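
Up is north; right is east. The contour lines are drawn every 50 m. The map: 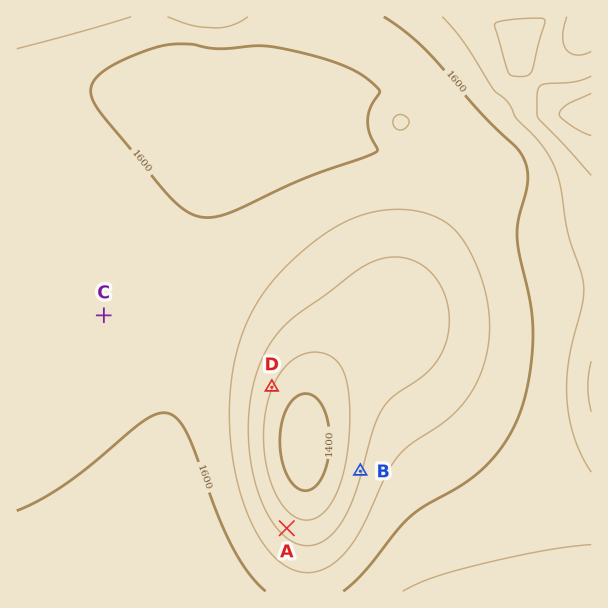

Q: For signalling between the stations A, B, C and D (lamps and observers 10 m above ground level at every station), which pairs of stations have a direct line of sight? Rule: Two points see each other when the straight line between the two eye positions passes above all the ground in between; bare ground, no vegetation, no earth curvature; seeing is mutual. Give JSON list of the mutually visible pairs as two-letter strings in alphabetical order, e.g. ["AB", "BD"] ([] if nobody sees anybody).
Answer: ["AB", "AD", "BD"]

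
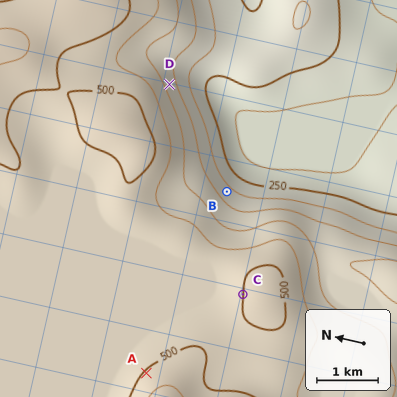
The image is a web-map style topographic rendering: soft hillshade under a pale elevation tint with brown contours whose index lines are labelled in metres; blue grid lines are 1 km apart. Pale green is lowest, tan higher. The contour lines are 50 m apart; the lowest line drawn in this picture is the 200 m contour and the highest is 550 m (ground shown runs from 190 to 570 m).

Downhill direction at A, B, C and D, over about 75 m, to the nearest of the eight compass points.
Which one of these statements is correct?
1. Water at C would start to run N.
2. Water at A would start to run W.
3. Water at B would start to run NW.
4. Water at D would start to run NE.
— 1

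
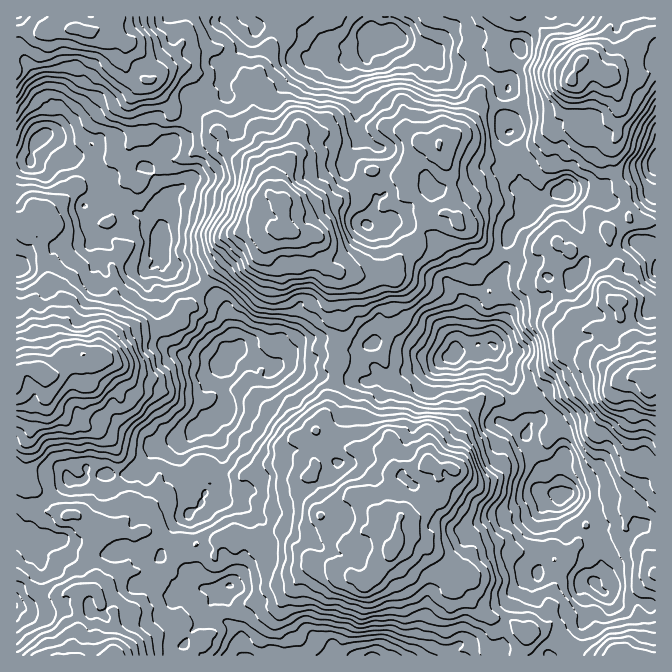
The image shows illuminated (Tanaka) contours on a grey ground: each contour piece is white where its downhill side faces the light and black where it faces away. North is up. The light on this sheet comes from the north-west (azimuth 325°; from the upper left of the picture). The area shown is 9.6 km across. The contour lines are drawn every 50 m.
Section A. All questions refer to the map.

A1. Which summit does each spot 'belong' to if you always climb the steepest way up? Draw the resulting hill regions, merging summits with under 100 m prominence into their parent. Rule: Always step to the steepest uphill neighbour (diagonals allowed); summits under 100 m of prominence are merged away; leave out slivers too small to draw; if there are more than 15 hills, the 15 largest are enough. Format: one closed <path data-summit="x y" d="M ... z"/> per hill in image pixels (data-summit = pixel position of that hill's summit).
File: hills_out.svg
<path data-summit="287 228" d="M274 16l-17 8-1 6-8 12-17 16-5 9 0 6-3 7 3 13-17 10-7 0-5-4-4 9-2 22-11 9-10 0-14 14-8 14 6 8 4 12 8 10 0 5-7 5 2 41 5 19 33 14 25 22 2 15 10 29-1 4 5 0 15 8 12 2 8 5 10-2 27 10 13 0 12-5 27 12-3-13 3-2 10 1-3-9 0-11 3-4 4-2 9 0 43 17 24-2 2-3 0-8 10-13 2-19 8-15 14-15 9-3 7-13 2-7-2-13 5-17 18-15 2-18-8-10-17-39 2-15 3-3 0-8-8-10 0-14 5-11-6-6-8-3-14-15-38 1-7-8-5-2-8 2-7-3-23-19-5 0-22 19-18 6-12-1-8-4-7-10-6-1-12-12z"/><path data-summit="390 554" d="M488 343l-6 0-12 6-10 2-25 13-30 9-11 8-7-2-23 2-27-12-12 5-13 0-27-10-10 2-8-5-12-2-15-8-6 0-7 3-8 8 5 45-8 6-5 15 5 9 14 9 19 22-1 12-5 10-9 4-15 0-9-10-11 23-23 17-3 8-10 13-2 12 4 4 27 12 2 2 0 7 6 6 24 1 4-2-2 1 2 34 11 13 0 17 3 4 308 0 8-18 11-10 15-8 2-26 8-10-2-3-13-2-17-6-23 0-11-4-17-15 2-6 20-21 10-20 9-9 7-2 0-4-3-14-6-5-3 0-11-15-2-10-8-13 3-10-10-10-5-10-5-30-13-17-2-11z"/><path data-summit="649 385" d="M655 166l-5 3-11 2-29 10-13 15-30-7-3 4-12 1-18 9-5 5 0 7-12 9-8 9-3 14 2 13-9 20-9 3-11 10-11 20-2 19-10 13 1 8 13-4 12-6 6 0 6 4 2 11 13 17 5 30 5 10 10 10-3 10 8 13 2 10 3 7 17 13 3 17-7 3-9 9-4 8 0 12 4 5 1 16-5 14 0 11 23 0 17 6 16 4 8-9-2-17 4-8 12-3 12-7 10-13 5 0 10 12 2-1z"/><path data-summit="42 373" d="M147 229l-15 2-12-2-19 9 7 14-4 6 0 19-6 7-4 0-3-6 0-6 3-5-3-15 1-9-38 3-17-8-11 15-5 15-5 2 1 268 12-1 0-10 7-20 11-8 10-11 5-2 6-8 4 3 10 0 6-5 19-2 11 24 10 8 12 2 8-10-2-31 7-19 2-2 9 0 11-7 14-1 6-9 15-1 4-6 2-9 8-6-5-45 17-14-10-30 0-11-7-9-20-17-32-13-6-20 0-11z"/><path data-summit="112 655" d="M189 438l-14 1-11 7-9 0-2 2-7 19 2 31-8 10-12-2-7-6-7-8-7-18-19 2-6 5-10 0-4-3-6 8-5 2-10 11-11 8-7 20 0 10-13 1 1 118 158 0 3-6 6-5 7-13 7-7-21-4-4-4 0-13 16-14-29-14-2-4 0-10 3-5 2-12 10-13 3-8 23-17 7-15-2-4-16-6-2-10-5-10 0-15z"/><path data-summit="80 30" d="M249 16l-232 0-1 142 14 3 4-18 10-7 51 2 4 2 2 7-3 8-5 5 1 8 10 5 6 8 4-3 14 1 12-11 7 0 9-15 14-14 10 0 11-9 2-22 4-9 5 4 7 0 17-10-3-11 3-15 30-37 0-7z"/><path data-summit="580 63" d="M655 16l-113 0-13 11-10 18 2 5-10 15-3 25-5 8 0 14 8 10 0 8-3 3 1 10 11 8 4 6-5 23 10 13 3 11 20-10 12-1 3-4 30 7 13-15 29-10 11-2 6-4z"/><path data-summit="642 655" d="M595 584l-9 10-2 26-15 8-11 10-7 17 104 1 1-49-16-6-20 0-11-8-5 0z"/><path data-summit="655 574" d="M644 526l-5 0-8 11-7 6-20 7-3 7 2 17-9 10 10 9 5 0 11 8 20 0 15 5 1-68z"/>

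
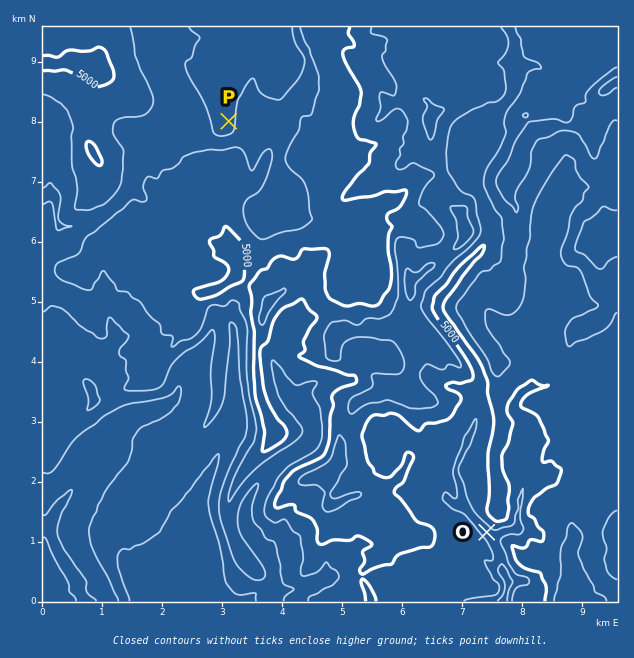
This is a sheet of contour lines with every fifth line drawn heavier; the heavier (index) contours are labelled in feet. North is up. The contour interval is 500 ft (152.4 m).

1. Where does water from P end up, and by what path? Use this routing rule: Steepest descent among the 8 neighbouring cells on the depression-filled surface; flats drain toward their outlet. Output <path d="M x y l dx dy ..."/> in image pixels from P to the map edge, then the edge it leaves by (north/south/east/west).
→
<path d="M229 121l15 0 1 2 0 6-10 12-3 1-5 0-1 2-33 0-6-3-14 0-7 7-12 5-8 7-4 2-5 4-1 9-2 2 0 4-4 6-2 5-22 21-5 1-3 3-9 5-3 0-1 1-3 0-6 3-14 0-6-6 0-21-4-4-9 1"/>
exit: west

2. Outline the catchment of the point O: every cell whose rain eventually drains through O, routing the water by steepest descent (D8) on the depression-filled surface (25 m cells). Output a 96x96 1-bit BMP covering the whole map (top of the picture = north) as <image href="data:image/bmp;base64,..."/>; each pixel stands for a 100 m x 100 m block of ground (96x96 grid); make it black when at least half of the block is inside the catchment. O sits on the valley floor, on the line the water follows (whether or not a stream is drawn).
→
<image width="96" height="96" href="data:image/bmp;base64,Qk2+BAAAAAAAAD4AAAAoAAAAYAAAAGAAAAABAAEAAAAAAIAEAAATCwAAEwsAAAIAAAAAAAAA////AAAAAAAAAAAAAAAAAAAAAAAAAAAAAAAAAAAAAAAAAAAAAAAAAAAAAAAAAAAAAAAAAAAAAAAAAAAAAAAAAAAAAAAAAAAAAAAAAAAAAAAAAAAAAAAAAAAAAAAAAAAAAAAAAAAAAAAAAAAAAAAAAAAAAAAAAAAAAAAAAAAAAAAAAAAAAAAAAACAAAAAAAAAAAAAB+HAAAAAAAAAAAAAD//gAAAAAAAAAAAAD//wAAAAAAAAAAAAP//wAAAAAAAAAAAA///wAAAAAAAAAACD///wAAAAAAAAAAHn///wAAAAAAAAAAD////wAAAAAAAAAAD////wAAAAAAAAAAD////wAAAAAAAAAAD////wAAAAAAAAAAD////wAAAAAAAAAAB////gAAAAAAAAAAB////gAAAAAAAAAAB////gAAAAAAAAAAA////wAAAAAAAAAAA////wAAAAAAAAAAB////wAAAAAAAAAAA////wAAAAAAAAAAA////wAAAAAAAAAAAf///wAAAAAAAAAAAP///wAAAAAAAAAAAH///wAAAAAAAAAAAA///wAAAAAAAAAAAAB//wAAAAAAAAAAAAB//wAAAAAAAAAAAAA//wAAAAAAAAAAAAA//wAAAAAAAAAAAAA//wAAAAAAAAAAAAA//wAAAAAAAAAAAAA//gAAAAAAAAAAAAA//AAAAAAAAAAAAAA//AAAAAAAAAAAAAB/+AAAAAAAAAAAAAD/8AAAAAAAAAAAAAD/8AAAAAAAAAAAAAB/8AAAAAAAAAAAAAB/4AAAAAAAAAAAAAB/4AAAAAAAAAAAAAB/8AAAAAAAAAAAAAB/+EAAAAAAAAAAAAB//+AAAAAAAAAAAAB//+AAAAAAAAAAAAAf/+AAAAAAAAAAAAAP/+AAAAAAAAAAAAAH/+AAAAAAAAAAAAAB/+AAAAAAAAAAAAAA/+AAAAAAAAAAAAAAf+AAAAAAAAAAAAAAP+AAAAAAAAAAAAAAH+AAAAAAAAAAAAAAP+AAAAAAAAAAAAAAP+AAAAAAAAAAAAAAP+AAAAAAAAAAAAAAf+AAAAAAAAAAAAAB/+AAAAAAAAAAAAAB/8AAAAAAAAAAAAAD/8AAAAAAAAAAAAAD/4AAAAAAAAAAAAAD/4AAAAAAAAAAAAAD/8AAAAAAAAAAAAAD/+AAAAAAAAAAAAAH/+AAAAAAAAAAAAAH//AAAAAAAAAAAAAH//AAAAAAAAAAAAAH//AAAAAAAAAAAAAH//gAAAAAAAAAAAAH//wAAAAAAAAAAAAH///8AAAAAAAAAAAH///+AAAAAAAAAAAH////AAAAAAAAAAAH////gAAAAAAAAAAP////gAAAAAAAAAAf////gAAAAAAAAAA/////wAAAAAAAAAA/////4AAAAAAAAAA/////8AAAAAAAAAA/////8AAAAAAAAAA/////8AAAAAAAAAAf////8AAAAAAAAAAf////8AAAAAAAAAAf////8AAAAAAAAAAf////8AAAAAAAAAAf////8AAAAAAAAAAf////8="/>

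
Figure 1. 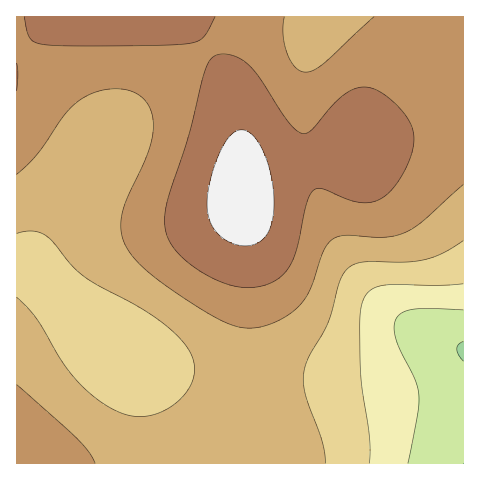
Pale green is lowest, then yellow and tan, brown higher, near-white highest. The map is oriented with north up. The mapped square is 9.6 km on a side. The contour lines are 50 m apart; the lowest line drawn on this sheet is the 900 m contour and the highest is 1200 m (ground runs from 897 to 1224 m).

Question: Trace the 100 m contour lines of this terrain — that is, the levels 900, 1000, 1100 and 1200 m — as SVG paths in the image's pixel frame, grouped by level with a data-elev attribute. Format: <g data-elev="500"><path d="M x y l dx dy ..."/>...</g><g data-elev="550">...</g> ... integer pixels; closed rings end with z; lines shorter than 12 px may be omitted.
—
<g data-elev="900"><path d="M463 361l-4-6-2-6 2-5 4-3"/></g><g data-elev="1000"><path d="M369 463l0-26-7-49-2-25 0-47 4-18 7-8 13-5 55 0 24-1"/></g><g data-elev="1100"><path d="M95 463l-6-11-12-13-60-54"/><path d="M17 174l21-21 29-41 15-13 14-7 16-3 14 1 13 5 7 7 5 8 2 10 0 11-6 24-19 41-5 15-2 18 4 15 6 11 11 11 36 28 44 27 14 5 13 2 13-1 14-5 12-7 11-9 12-18 13-38 9-11 11-4 39 2 21-4 18-11 41-38"/><path d="M374 17l-51 47-9 6-8 2-6-1-5-4-8-13-4-19 1-18"/></g><g data-elev="1200"><path d="M239 245l14 0 7-3 5-5 6-13 3-18-2-27-7-25-12-18-5-5-6-1-5 1-6 4-10 15-10 28-4 24 2 15 6 13 10 10z"/></g>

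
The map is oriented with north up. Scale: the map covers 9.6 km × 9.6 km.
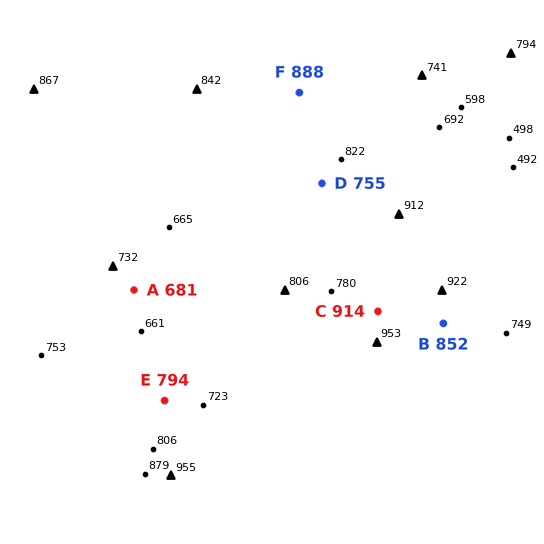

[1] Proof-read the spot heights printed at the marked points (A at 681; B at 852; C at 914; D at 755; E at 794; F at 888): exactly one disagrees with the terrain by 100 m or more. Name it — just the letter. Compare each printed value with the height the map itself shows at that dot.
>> F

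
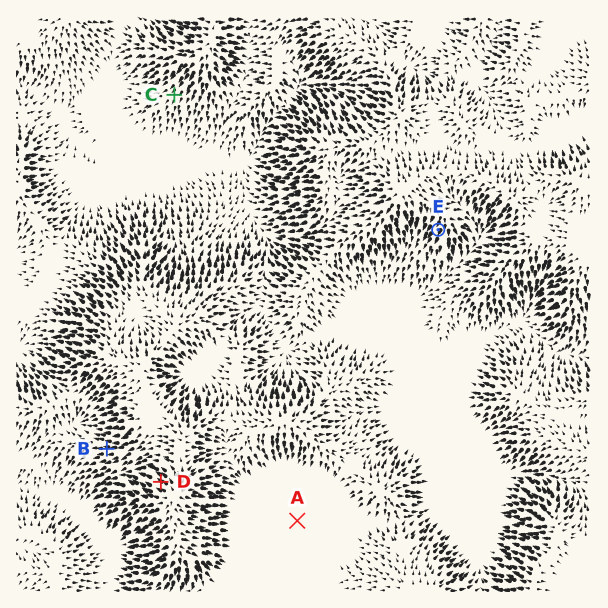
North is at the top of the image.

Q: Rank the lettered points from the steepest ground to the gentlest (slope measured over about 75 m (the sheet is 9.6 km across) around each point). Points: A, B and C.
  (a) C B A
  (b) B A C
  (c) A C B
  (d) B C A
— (d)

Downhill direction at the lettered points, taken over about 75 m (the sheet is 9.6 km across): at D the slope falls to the NW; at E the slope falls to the SW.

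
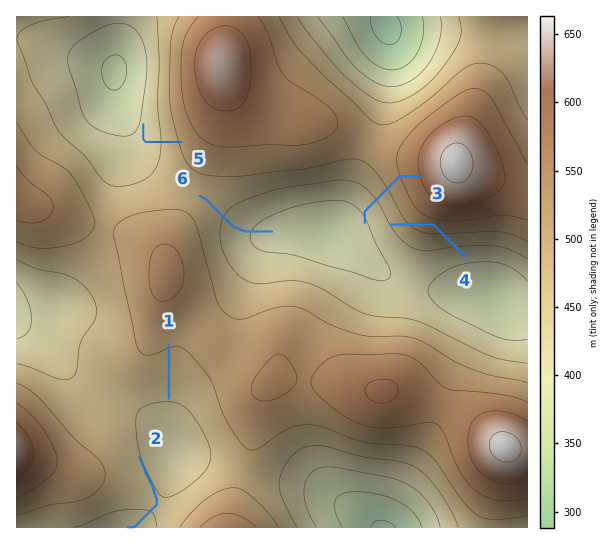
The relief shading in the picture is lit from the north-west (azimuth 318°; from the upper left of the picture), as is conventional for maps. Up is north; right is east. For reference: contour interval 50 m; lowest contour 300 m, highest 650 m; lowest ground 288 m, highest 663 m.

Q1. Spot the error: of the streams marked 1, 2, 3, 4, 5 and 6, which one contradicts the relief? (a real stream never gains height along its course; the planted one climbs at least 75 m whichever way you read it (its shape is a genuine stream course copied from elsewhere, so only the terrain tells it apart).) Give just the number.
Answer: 4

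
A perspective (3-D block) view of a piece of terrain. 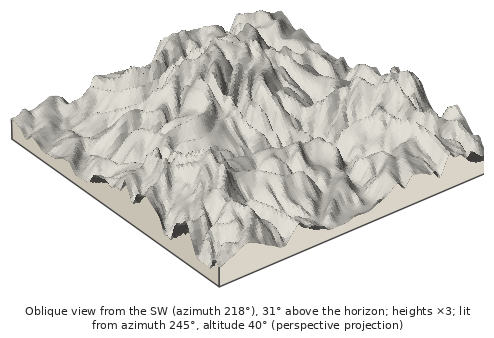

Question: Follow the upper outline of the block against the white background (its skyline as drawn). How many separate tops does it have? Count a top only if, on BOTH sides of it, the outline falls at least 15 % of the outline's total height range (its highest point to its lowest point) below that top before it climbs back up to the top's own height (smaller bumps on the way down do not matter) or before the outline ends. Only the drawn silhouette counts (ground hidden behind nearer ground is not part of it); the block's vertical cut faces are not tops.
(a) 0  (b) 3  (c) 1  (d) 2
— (c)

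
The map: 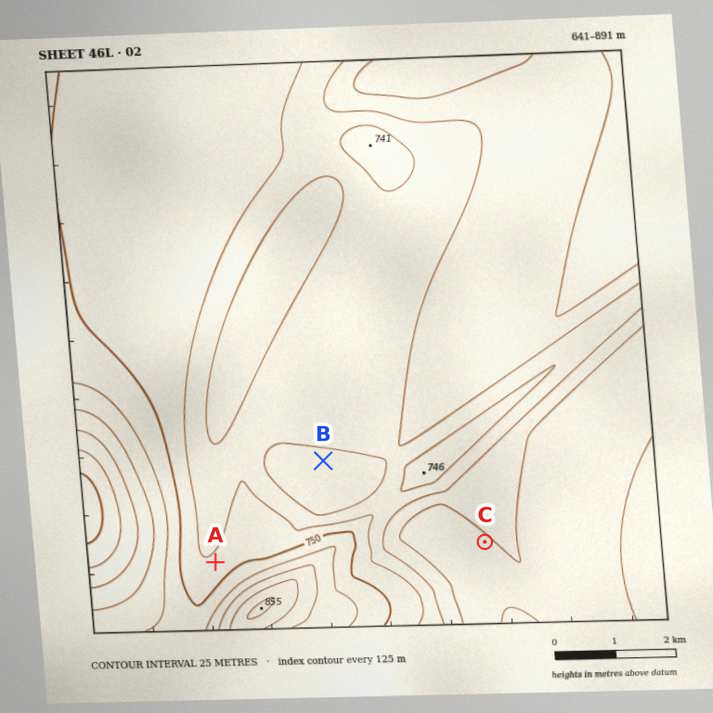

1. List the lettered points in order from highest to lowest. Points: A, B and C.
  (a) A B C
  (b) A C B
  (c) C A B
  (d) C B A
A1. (a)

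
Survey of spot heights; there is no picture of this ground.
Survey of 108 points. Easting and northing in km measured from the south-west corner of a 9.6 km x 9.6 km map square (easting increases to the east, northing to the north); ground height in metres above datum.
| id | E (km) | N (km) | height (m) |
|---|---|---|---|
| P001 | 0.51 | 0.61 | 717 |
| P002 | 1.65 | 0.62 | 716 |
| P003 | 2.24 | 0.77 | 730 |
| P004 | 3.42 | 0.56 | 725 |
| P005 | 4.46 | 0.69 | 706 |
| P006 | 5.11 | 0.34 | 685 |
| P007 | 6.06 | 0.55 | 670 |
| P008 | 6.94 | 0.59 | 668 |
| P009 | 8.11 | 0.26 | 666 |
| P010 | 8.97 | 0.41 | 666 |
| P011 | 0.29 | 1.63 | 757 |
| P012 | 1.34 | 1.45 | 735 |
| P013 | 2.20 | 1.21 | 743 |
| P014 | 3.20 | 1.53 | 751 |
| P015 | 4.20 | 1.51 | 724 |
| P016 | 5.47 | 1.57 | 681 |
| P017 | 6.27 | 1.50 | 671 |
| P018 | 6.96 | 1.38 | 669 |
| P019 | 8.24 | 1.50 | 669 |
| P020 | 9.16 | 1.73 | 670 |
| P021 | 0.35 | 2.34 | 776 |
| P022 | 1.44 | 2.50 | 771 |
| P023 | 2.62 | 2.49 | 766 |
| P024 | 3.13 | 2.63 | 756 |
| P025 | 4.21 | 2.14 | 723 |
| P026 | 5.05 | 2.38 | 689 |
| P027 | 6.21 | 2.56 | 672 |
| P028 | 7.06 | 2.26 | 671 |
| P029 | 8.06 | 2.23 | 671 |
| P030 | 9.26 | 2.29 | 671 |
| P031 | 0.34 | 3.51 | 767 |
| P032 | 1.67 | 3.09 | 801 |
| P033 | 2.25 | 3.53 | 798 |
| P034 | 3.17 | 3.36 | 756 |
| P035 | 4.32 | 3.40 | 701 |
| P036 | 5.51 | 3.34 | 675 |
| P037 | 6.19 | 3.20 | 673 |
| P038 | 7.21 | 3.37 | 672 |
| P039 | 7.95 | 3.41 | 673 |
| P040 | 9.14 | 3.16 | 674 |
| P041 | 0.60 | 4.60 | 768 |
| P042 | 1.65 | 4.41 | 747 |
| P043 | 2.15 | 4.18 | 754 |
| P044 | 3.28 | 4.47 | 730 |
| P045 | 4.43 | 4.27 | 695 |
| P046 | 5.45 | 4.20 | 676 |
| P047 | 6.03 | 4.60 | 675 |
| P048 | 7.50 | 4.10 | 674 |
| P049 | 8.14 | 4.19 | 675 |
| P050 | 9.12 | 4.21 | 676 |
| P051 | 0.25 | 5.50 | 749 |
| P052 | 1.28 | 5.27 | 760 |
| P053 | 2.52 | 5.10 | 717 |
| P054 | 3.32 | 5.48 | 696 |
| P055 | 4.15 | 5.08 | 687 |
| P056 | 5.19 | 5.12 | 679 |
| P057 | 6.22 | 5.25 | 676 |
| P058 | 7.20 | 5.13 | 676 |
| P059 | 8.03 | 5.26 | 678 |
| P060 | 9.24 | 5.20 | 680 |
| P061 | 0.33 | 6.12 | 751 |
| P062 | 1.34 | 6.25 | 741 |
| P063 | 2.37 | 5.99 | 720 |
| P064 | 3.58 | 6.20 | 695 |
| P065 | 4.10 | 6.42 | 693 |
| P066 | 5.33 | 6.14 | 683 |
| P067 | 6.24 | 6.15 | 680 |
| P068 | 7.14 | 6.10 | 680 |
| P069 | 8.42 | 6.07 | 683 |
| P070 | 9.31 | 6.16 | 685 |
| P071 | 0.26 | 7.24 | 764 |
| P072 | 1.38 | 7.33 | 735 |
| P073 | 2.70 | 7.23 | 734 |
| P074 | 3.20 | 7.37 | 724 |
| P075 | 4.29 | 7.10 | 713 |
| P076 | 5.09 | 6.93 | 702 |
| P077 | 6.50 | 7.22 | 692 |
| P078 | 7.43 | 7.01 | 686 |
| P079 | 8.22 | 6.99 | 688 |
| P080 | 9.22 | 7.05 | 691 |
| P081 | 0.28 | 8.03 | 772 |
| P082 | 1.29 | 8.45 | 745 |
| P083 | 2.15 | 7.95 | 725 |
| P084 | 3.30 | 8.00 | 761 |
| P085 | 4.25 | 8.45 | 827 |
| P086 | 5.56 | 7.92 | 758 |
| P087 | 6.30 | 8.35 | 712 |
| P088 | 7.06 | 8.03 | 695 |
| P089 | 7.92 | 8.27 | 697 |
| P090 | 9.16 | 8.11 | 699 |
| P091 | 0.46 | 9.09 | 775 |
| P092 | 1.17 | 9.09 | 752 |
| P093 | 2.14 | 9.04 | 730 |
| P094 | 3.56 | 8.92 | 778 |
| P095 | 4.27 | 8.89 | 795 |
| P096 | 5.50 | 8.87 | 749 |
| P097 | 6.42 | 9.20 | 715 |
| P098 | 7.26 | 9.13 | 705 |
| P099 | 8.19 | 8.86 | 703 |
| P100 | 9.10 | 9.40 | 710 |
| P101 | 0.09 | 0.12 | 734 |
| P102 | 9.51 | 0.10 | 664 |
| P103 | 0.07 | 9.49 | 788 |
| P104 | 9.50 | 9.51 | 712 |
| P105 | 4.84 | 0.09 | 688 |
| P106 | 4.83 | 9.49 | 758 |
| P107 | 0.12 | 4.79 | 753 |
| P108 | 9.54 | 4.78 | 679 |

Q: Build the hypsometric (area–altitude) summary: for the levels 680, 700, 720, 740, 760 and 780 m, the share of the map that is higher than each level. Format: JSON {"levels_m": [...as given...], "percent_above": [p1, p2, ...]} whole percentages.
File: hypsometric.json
{"levels_m": [680, 700, 720, 740, 760, 780], "percent_above": [72, 54, 41, 27, 14, 5]}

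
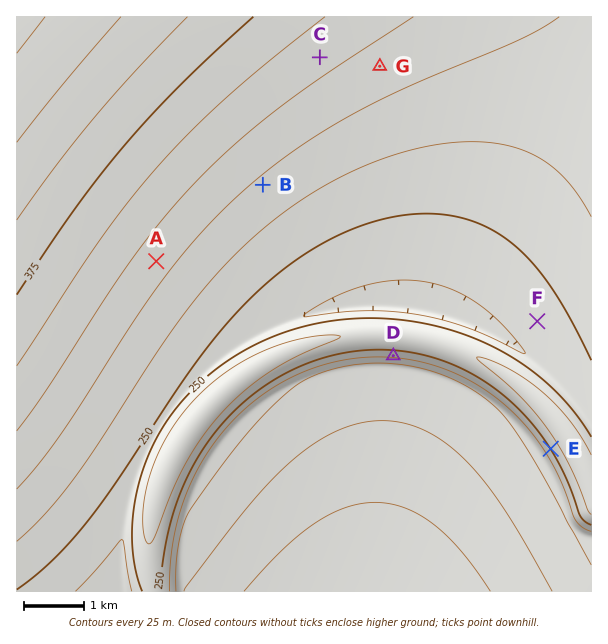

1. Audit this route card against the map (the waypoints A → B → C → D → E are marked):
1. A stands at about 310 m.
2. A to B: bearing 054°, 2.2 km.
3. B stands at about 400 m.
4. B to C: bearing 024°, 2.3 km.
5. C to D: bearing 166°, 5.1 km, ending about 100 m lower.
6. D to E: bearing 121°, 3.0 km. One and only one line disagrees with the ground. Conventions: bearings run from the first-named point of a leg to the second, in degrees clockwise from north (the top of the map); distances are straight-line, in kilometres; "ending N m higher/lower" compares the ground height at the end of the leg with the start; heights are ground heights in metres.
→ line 3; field height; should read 300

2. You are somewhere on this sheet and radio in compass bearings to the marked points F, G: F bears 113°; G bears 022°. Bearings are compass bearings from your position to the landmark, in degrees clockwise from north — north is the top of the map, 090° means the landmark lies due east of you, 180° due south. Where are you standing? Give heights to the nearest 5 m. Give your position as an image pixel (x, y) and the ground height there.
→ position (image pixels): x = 315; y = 227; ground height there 260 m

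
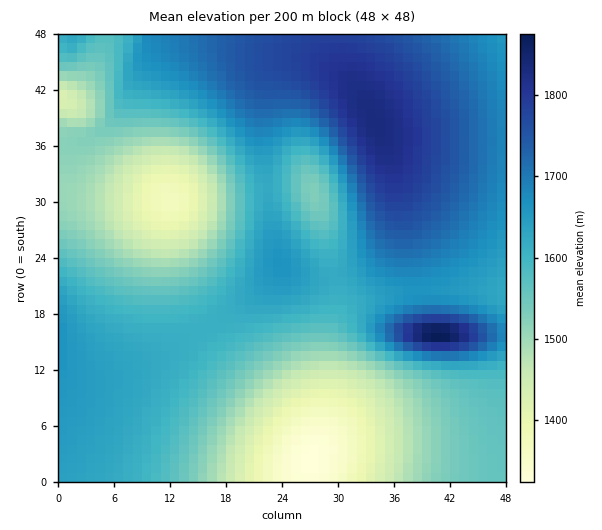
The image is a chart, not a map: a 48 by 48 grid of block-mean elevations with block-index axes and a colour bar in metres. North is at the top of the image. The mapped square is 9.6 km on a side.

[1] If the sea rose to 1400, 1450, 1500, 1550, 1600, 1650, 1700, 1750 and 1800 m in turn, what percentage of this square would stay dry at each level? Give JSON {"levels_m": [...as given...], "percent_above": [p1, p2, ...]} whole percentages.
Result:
{"levels_m": [1400, 1450, 1500, 1550, 1600, 1650, 1700, 1750, 1800], "percent_above": [94, 89, 81, 70, 56, 34, 22, 13, 5]}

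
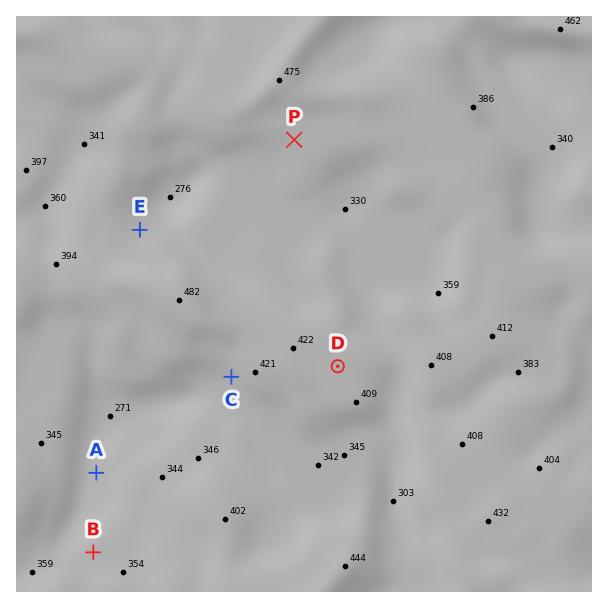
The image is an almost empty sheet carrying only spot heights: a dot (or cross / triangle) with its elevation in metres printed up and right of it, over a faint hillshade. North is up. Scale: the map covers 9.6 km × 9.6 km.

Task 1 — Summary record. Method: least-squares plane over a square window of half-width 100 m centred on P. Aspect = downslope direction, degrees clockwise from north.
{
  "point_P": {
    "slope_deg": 4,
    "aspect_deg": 210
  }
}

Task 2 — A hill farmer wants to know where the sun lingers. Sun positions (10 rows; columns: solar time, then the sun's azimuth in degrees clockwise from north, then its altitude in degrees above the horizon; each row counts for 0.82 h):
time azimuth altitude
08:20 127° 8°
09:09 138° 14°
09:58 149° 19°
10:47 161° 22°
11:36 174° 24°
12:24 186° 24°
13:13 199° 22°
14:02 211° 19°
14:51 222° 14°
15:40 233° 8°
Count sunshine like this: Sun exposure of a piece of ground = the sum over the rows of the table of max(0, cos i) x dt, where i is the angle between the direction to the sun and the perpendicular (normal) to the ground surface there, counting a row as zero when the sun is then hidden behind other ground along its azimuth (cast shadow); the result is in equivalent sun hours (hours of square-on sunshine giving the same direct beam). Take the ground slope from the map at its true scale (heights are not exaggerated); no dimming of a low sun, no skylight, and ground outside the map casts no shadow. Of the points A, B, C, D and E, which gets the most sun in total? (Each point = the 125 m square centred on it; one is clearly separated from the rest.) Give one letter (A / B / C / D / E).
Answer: C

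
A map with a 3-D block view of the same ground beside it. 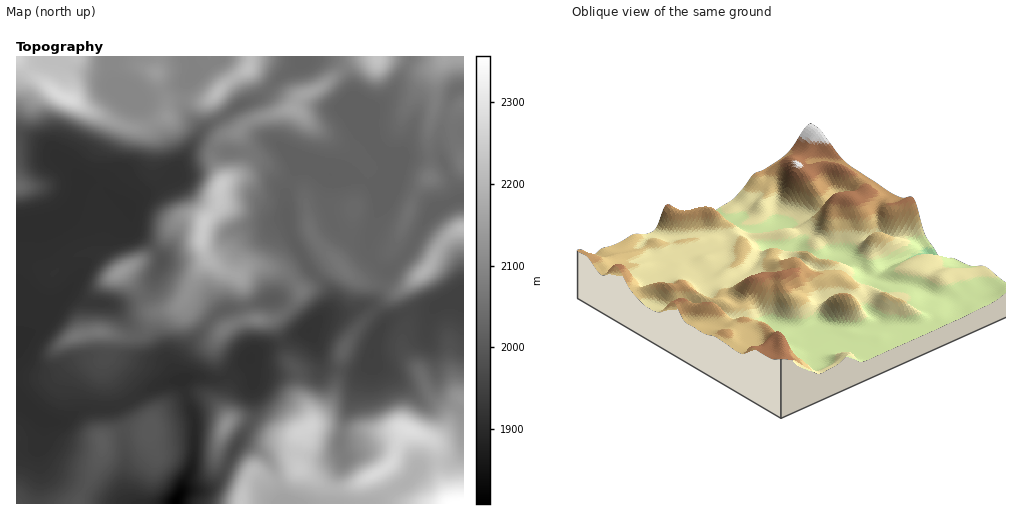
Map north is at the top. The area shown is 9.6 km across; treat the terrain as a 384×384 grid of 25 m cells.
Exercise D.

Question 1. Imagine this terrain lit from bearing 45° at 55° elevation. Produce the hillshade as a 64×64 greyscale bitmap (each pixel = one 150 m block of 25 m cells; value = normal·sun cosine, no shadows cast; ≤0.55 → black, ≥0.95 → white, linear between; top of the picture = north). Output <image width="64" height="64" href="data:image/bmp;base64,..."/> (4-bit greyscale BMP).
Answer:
<image width="64" height="64" href="data:image/bmp;base64,Qk12CAAAAAAAAHYAAAAoAAAAQAAAAEAAAAABAAQAAAAAAAAIAAATCwAAEwsAABAAAAAAAAAAAAAAABEREQAiIiIAMzMzAERERABVVVUAZmZmAHd3dwCIiIgAmZmZAKqqqgC7u7sAzMzMAN3d3QDu7u4A////ALu7qqqru7qqmZmZmHiYQRa8y6qpmIiZiIiJmaqqqqu7zLu6qqq7qqmYiJmZiIdRBay6qpiIiJmYd4iaqqqpm8zMy7qqqqqqqYh4mZl3ZmMDm7qph3eJu6h3d4mqqqmszMy7qqmZqqqph4iamYZVZhJ6qrlmeKzdyYiIiZqqmbzMu7uqmZmaqqmIiZqZl0V4Qlq8yGeaze7JiaqpmqqZvM27uqqZmZqqqYiZqqqnRHmDSt62aKze7sqZmaqrupm7zbuqqpmZmaq6mZmru7g0eqdq3HV5u83tupmYirupiKvNqqqqqZiZq7qZmqvMyUN6uYmXRXmqvN25iHZoqpd3m92qqqqpiImrupmau8zJQmiah1RWeJm8zKh3ZVeZh3m83aqqqqmYiry6maq7zMpCSImWRWd4mrzMqHZlV4iJrN7dq7qqqpmrzLqaqrzMylI3mZhleImqvMy5iId4mr3v7t27qqqqqrzMy6qrvM3KYze7uod4mqvN7turuZm9///t3bqqqqqqvMy7qrvM3clkWN7sqYiZq9//7cy6mc///bzMqqqZmqqru7uqu8zcuGV77/25iImb7//tzMuqzv/aq7qqqZmaqpmaqqu7zdynaK3v7bmIiJ3//+3My7vO7KmpmaqZmaqZmZmqq7vMzKiazd3cuYd5zv/u7cu7u8y5iqmaqpmZqpmZmaqqu7u7qrzMzLupiIvf/s3cy7u7uoebqayqmZqpmYmaqqqqq7qqu6u7uqmYm97cu8y7u6qod7ypvKqqmpmZmZqqqqqqqpmZmqu6qZiKvMuqu7uqqpd5zKrNqqmZmZmZqqqqqqqpmHeJu7qph4rMy5mqu6qph4vcqs2qmIiJmZqqqqqqqpmHZnm7qqmIm83Kh5q7qpmJrNyrzKqYd3d4mZmZmZmZmHZWeaqqqYm8zMqHmruqmZq8y6vMqqh3ZlZmd3d3eIh3dmeJmZmYibzMuoebu6qZqry6qruqqYd3d3ZniZiIdmZnd4iId2Zoq7upmJu7uqmqu6qau6qqmHirqqzMuZh1RWeIiZdTI1eauqqZmruqqqq7qqq7qqqpiKzN7tyoiHZVZ5mauWRGeJmqqpmaq6qqqruqq7uqqqqZvN3tyod4dmeJmqu7mau7qZmqmZqquqmqq6qru6qqqqq8zdyod4mYiaqqq7qr3cupiJmZmaqqiImqqqqqqqqqqru7qXZoqqmZqrqZiIrMupmIiZiIiZh2Z4mqqqqqqqqqqpdkNGm7qYmquodUaKqph4mZiHZnd2ZlVomqqqqqqqqpdBAUerupiJqpdkRomYh3q7qXVWd4iHYzRomqqqqqqqljETaby6mImZdlVpqod4m924ZWiaqphkM0aJqqqqqqqXQ1iZq7qYd4dmeJu6mJq925dnm7u7qGV2Zomaqqqqqqllaru7y5hmZmirzMuru83Jd4m8y7qpdoqpmZqqqqqqqph4vd3Ll1RGi8zMzM3d3KiIm8y7qqqYeLupiqqqqqqqqqqr3tp2Qia93Mze3d3LmIm8y7qqqql2m6mKqqqqqqqrvMvMuGUxJ83czd3dzLmIm8y7qqqqqoaLqGqqqqqqqqq7u7l1VTE5zdzN3cy7qHm8y7qqqqqql3mXaqqqqqqqqqqqp0RWU0nMzMzMu7uYisu6qqqqmqqpd4hqqqqqqqqqqqqXRGdkSbuqq8y7upiby6qqqqqZqqqXeJqqqqqqqqqqqpdVeHVZuoeau7u6mKu7qqqqqqmquqmJqZqqqqqqqqqqqHZ5mIm6mJvLurqZq7qqqquqqaq7qqu3iZqqqqqqqqqpmZmqmJmrzdu7upmruqqqu6qpq7uqq8Zoiaqqqqqqqqqqu6l1aL3ty7u6mau6qqu7qqqqqpmquImau6qqqqqqqqq7uVJIvNy7u7qau7qqq7uqqqqZmaqrzMzLqqqqqqqqqqupUSe8y7vLqqq7uqqqqqqqmYiaqp3u7cuqqqqqqqqqqqlhFr7czMuqqruqqqqqqqqZiau5je7cu6qqqqqqmaqqqFI4zu7turuqqqqqqqqqqqmazLh93cu6qqmZmZmYmZmXMmrd7ty7u6qqqqqqqqqqqqq7mIzMu6qqmZmIdmZmeIdEi8zMy8zLqqqqqqqqqqqpmrqYnMy6qpmZh2UzIjRWd1WKqqq7zLqpmZmqqqqqqqmZqpmsy6qZmIdUIQASRWZndomYibzLqZh3iaqqqqqqqYmqmqu6mYiGQgAAE1Z4d3iIeJiau6mIdlaKu7qqqpmpiaqaqYd3dkEAABR4mqmImpiJmqqpd2VEWLzLuqqqmamJqqqmVWZAAAAEirzLqZq7l3mqq6h2VDWM3cuqqqqZqZmqqqRFUgAAA4vdzLuprMpkR6urqph2aM7tu6qqqpmZmJqqlFUwAAF87ty7qqq8uFREeru7qpmr3cu6qqqqmZmYmqqUVSABat/+y6qqmru5dmZomaqpmau6maqqqpmZmZibuqVTEWrN/+y6qqqZu7qYeZd3iamZmrqImqqYiZmZmJq7tlNIzd3+26qqmYm7u6mJuWVXmqq7zLqamGVXmZiIiqqnZ5zcze3LqqmYibu6qpmrhVebu8zLvLqWMTaJiHeJmIiavMu83LuqmYibu7qqqqqXiau7u7ury4QQNomId4iHaau7uru8y6qZmrzLuqqrqXi8u7u7qqqqcyN5mqmIiIh6u7qqqrzLqqqrvMu6qqu5eLzLu7qqqphjNYq7uph4mI"/>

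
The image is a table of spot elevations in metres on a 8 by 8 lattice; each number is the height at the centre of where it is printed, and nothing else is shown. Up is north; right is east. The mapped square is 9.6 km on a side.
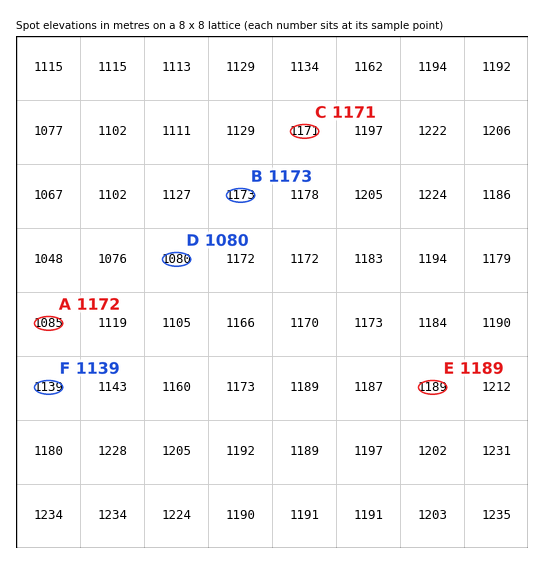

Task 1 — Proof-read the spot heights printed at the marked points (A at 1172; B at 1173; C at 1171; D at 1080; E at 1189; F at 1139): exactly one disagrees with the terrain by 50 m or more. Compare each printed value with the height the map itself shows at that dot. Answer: A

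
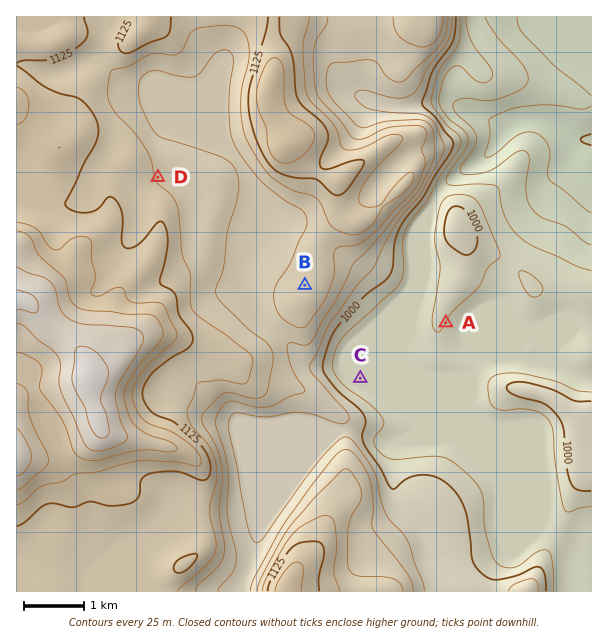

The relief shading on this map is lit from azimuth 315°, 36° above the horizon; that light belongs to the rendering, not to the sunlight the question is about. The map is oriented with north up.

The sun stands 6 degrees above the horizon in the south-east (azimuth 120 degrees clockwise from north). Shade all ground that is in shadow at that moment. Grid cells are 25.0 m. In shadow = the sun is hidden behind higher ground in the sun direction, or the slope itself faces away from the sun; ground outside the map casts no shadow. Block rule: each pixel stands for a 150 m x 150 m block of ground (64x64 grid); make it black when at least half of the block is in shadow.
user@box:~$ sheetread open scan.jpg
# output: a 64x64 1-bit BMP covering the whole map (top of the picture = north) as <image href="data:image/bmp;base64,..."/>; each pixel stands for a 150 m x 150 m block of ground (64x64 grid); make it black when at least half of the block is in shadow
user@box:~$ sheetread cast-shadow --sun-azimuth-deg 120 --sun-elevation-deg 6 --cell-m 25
<image width="64" height="64" href="data:image/bmp;base64,Qk0+AgAAAAAAAD4AAAAoAAAAQAAAAEAAAAABAAEAAAAAAAACAAATCwAAEwsAAAIAAAAAAAAA////AAAAAAAAAAB4AAADAAAAAHwAAAeAAAAA/AAAA4AAAAD+AAABwAAAAP4AAAAAAAAA/gAAAAAAAAD+AAAAAAAAAH8AAAAAAAAAPwAAAAAAAAAfgAAAAAAAAA+AAAAAAAAAA8AAAAAAAAADwAAAAAAAAAHgAAAIAAAAAPAAAAgAAAAAcAAAGAAAAAAwAAAYAAAAAAAAABgAAAAAAAAAAAAAAAAAAAAAAAAAAAAAAAAAAAAAAAAAAAAAAAAAAAAAAAAAAAAAAAAMAAAAAAAAAAAAAAAAAAAAAAAAAAAAAAAAAAAAAAAAAAAAAAAAAAAAAAAAAAAAAAAAAAAAAAAAAAAAAAAAAAAAAAAAAAAAAAAAAAAAAAAAAAAAAAAAAAAAAAAAAAAAAAAAAAAAAAAAAAAAAAAAAAAAAAAAAAACAAAAAAAAAAIAAAAAAAAAAwAAAAAAAAAHAAAAAAAAAAMAAAAAAAAAAwAAAAAAAAAAAAAAAAAAAAAAAAAAAAAAAAgAAAAAAAAADAAAAAAQAAAOAAAAADAHAAYAAAAAYAeAAAAAAADAA+AAAAAAAMAD+AAAAAAB4ABgAAAAAAHgAAAAAAAAAeAAAAAAAAAB4AAAAAAAAAPwAAAAAAAAA/AAAAAAAAAB8AAAAAAAAAHgAAAAAAAAAAAAAAAAAAAAAAAAAAAAAAAAAAAAAA=="/>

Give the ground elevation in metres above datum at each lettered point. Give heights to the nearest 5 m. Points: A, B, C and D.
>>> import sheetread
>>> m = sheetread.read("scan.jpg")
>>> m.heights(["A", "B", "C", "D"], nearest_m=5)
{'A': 975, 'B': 1090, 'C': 965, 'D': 1095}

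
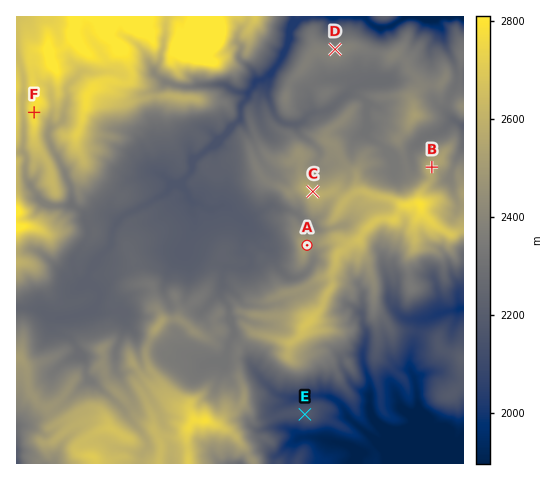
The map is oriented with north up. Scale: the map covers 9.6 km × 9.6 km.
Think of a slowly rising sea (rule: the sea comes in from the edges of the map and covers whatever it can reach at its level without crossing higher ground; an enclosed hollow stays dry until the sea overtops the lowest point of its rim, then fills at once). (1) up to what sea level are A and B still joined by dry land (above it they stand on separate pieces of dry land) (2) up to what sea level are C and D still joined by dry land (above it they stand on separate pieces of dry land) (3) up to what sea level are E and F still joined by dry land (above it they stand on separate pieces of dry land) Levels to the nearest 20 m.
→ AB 2460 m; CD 2340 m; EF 2160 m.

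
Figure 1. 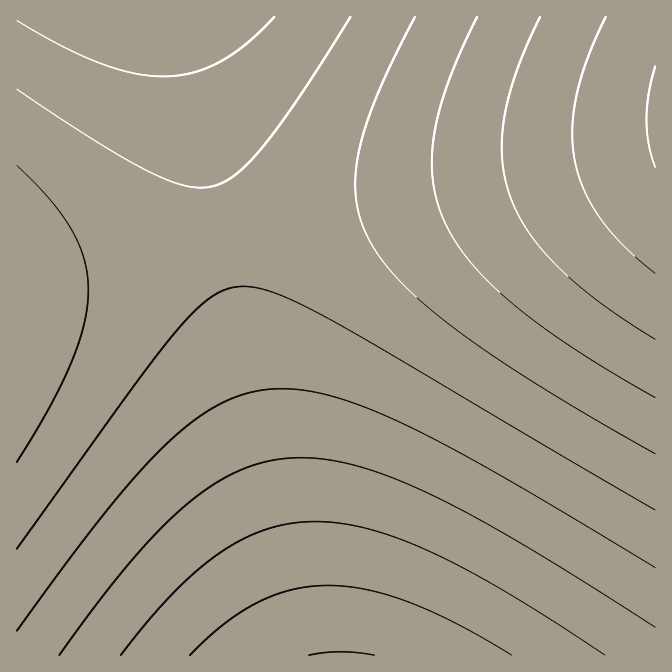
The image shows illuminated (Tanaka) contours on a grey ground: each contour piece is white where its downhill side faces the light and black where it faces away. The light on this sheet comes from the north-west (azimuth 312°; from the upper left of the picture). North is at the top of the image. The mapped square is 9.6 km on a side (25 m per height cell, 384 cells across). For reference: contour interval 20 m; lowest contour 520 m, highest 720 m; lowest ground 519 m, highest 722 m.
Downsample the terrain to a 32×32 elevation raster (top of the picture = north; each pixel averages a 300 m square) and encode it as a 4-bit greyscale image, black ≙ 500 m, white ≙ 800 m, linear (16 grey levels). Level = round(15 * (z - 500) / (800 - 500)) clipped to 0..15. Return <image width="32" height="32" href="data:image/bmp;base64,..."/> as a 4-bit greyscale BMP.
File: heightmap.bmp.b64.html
<image width="32" height="32" href="data:image/bmp;base64,Qk12AgAAAAAAAHYAAAAoAAAAIAAAACAAAAABAAQAAAAAAAACAAATCwAAEwsAABAAAAAAAAAAAAAAABEREQAiIiIAMzMzAERERABVVVUAZmZmAHd3dwCIiIgAmZmZAKqqqgC7u7sAzMzMAN3d3QDu7u4A////AFREMzIiIhERERESIiIzMzRVREMzIiIiERESIiIjMzNEVUREMzIiIiIiIiIjMzNERFVURDMzIiIiIiIjMzNEREVlVURDMzMiIiIjMzM0REVVZlVURDMzMzMzMzM0RERVVWZVVUREMzMzMzM0RERVVVZmZVVEREMzMzM0RERVVVZmdmZVVERERERERERFVVVmZnZmZVVURERERERFVVVmZmd3ZmVVVURERERFVVVmZmd3d3ZmVVVVVEVVVVVmZmd3d3d2ZmVVVVVVVVVWZmd3d4iHd2ZmVVVVVVVWZmZ3d3iIh3d2ZmZVVVVmZmZ3d3iIiId3dmZmZmZmZmZnd3iIiJmHd3ZmZmZmZmZnd3eIiImZiHd3ZmZmZmZmd3d4iImZmYh3d2ZmZmZmZ3d3iIiZmaqHd3dmZmZmZnd3eIiJmZqqh3d3ZmZmZmd3d4iImZmqqnd3dmZmZmZnd3eIiZmaqqp3d3ZmZmZmd3d4iImZmqqrd3dmZmZmZmd3eIiJmaqqu3d2ZmZmZmZnd3iIiZmqqrt2ZmZmZmZmZ3d4iImZqqq7ZmZmZmZmZmZ3eIiJmaqqu2ZmZVVVVmZmd3eIiZmqqrtmZVVVVVVmZnd3iImZqqq7ZVVVVVVVVmZnd4iImZqqu1VVVVVVVVVmZnd4iJmaqqtVVURERVVVVmZ3eIiZmaqr"/>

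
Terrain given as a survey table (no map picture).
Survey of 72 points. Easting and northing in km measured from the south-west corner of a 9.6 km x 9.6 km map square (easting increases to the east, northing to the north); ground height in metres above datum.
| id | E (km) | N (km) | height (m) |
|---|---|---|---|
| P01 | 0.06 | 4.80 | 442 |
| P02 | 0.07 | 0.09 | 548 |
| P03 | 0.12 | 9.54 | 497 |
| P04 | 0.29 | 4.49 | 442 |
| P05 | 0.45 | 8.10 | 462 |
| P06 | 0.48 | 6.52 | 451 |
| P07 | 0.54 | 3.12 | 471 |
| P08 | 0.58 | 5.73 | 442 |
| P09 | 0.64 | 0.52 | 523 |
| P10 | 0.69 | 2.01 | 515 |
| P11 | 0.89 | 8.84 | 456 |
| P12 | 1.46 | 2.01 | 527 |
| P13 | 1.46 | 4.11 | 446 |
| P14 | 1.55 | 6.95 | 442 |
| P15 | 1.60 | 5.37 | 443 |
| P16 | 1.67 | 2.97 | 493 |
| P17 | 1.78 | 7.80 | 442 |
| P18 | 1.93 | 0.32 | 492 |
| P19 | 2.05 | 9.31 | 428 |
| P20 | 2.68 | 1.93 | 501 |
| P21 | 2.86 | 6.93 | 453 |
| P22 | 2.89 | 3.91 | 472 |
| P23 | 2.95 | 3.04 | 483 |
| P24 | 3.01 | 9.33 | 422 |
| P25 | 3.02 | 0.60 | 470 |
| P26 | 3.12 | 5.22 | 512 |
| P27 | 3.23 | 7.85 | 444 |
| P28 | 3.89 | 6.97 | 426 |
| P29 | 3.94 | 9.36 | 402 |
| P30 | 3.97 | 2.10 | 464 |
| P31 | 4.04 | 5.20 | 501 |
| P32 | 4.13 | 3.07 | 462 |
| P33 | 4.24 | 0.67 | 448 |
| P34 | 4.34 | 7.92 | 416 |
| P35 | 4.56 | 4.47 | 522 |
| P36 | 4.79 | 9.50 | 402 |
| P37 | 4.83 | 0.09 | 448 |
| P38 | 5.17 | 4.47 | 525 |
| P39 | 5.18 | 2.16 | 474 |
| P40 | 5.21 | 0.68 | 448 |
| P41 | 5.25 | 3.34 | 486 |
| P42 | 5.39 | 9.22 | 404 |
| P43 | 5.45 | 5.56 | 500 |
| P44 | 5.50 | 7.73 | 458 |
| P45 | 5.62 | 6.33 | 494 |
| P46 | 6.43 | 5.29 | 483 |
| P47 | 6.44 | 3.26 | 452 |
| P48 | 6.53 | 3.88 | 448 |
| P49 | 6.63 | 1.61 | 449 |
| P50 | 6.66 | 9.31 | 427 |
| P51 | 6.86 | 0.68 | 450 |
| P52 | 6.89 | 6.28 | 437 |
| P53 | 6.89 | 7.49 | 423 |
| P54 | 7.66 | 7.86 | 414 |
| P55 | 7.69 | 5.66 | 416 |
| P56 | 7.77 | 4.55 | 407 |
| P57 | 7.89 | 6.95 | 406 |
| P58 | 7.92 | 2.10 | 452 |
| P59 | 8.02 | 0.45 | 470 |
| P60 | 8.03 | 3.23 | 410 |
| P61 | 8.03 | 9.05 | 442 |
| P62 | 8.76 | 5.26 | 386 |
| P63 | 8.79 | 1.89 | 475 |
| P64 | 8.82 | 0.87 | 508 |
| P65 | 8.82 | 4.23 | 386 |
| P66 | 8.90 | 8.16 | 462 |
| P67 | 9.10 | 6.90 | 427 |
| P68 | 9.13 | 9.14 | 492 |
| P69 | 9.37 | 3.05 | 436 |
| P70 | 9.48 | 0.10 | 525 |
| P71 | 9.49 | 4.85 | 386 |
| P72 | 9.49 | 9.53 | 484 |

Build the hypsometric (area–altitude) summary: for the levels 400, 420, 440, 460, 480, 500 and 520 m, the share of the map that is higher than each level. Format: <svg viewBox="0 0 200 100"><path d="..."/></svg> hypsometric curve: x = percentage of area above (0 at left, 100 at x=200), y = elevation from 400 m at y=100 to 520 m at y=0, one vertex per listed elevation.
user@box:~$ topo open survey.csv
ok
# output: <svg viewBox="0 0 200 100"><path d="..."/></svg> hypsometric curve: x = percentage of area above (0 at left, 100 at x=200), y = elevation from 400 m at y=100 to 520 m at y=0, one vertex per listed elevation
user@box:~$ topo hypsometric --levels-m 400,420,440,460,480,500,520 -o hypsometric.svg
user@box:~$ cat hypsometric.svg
<svg viewBox="0 0 200 100"><path d="M193 100l-23-17-23-16-63-17-35-17-24-16-16-17"/></svg>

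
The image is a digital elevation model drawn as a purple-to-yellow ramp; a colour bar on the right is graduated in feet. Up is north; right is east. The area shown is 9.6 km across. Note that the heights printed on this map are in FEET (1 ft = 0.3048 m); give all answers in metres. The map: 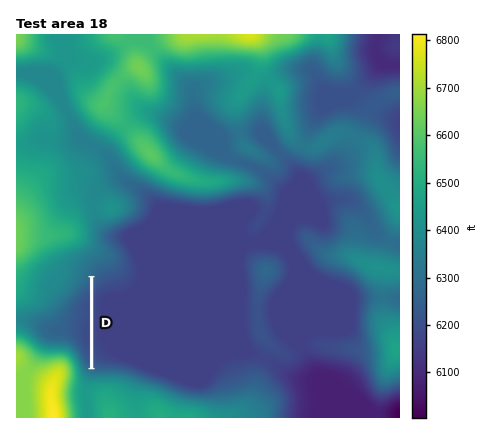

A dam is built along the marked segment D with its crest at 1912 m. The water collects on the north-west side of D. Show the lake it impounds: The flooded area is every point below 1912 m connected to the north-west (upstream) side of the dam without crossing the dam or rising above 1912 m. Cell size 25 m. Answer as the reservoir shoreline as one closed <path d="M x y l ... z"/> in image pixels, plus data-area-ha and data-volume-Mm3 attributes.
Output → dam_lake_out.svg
<path d="M90 280l-22 26-8 14-13 8 0 4 3 3 14 2 8 5 6 6 10 19 2-1 0-86z" data-area-ha="104" data-volume-Mm3="12.43"/>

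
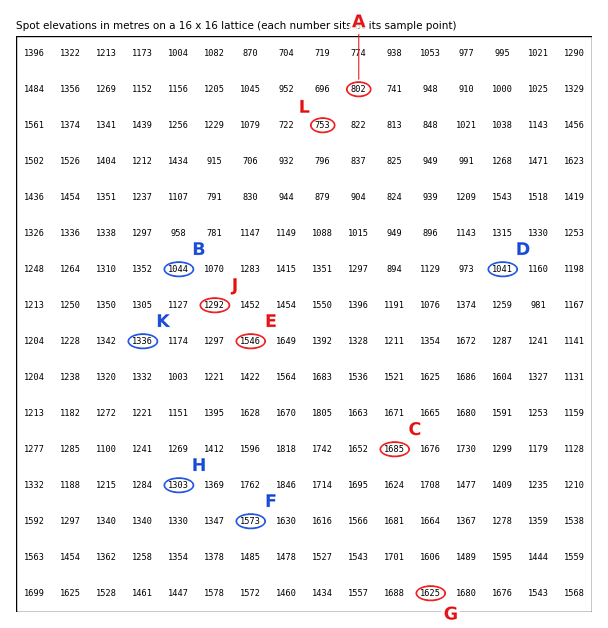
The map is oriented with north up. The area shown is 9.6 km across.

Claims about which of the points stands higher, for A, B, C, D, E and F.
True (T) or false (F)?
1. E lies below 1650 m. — T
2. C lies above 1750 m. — F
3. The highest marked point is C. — T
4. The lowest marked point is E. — F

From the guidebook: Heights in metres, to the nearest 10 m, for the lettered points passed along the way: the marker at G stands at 1630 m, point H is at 1300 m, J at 1290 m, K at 1340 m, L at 750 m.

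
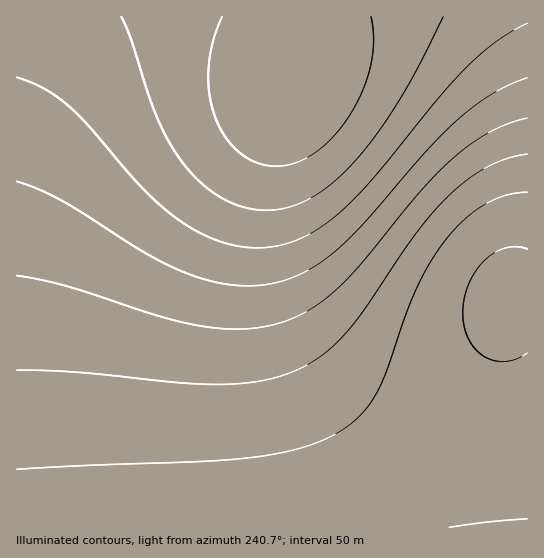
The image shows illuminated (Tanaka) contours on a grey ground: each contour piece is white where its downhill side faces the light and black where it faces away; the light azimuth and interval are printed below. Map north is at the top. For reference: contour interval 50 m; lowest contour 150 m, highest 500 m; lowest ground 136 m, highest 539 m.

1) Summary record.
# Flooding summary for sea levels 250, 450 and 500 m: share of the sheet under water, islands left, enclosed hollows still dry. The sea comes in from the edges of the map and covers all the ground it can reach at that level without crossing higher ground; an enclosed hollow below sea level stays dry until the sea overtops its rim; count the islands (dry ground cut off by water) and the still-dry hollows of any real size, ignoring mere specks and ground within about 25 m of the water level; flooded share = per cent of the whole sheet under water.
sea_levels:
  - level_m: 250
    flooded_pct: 41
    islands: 0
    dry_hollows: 0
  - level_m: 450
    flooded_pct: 84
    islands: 0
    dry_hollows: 0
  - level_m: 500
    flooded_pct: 92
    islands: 0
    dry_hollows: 0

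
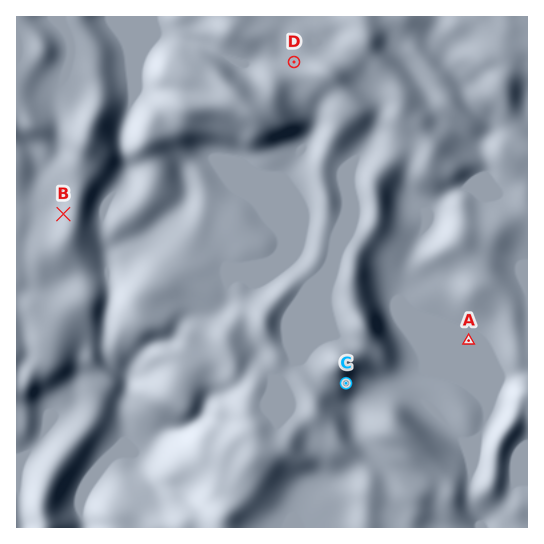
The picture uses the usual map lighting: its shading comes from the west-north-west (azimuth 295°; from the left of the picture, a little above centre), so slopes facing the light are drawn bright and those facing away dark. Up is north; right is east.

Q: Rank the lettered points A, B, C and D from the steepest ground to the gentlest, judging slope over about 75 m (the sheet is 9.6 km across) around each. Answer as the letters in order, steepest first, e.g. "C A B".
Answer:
C B D A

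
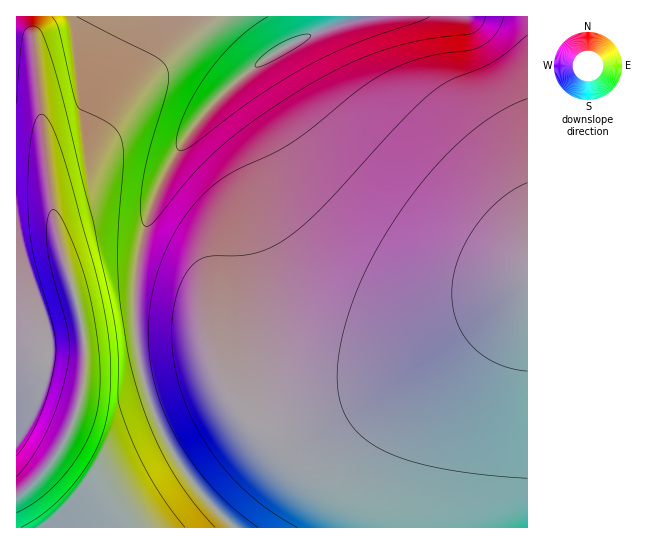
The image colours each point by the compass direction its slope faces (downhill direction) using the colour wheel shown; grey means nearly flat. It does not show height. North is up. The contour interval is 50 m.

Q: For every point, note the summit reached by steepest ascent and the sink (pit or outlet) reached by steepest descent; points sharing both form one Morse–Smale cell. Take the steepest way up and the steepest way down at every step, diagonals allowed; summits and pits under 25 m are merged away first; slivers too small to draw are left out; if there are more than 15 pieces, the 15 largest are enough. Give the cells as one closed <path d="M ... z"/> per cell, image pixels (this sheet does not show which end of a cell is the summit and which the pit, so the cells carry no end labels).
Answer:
<path d="M527 16l-186 0-4 9-30 11-24 12-42 29-38 38-30 43-21 47-15 60-2 56 5 44 13 46 19 40 31 44 32 33 293-1z"/><path d="M339 16l-323 1 1 511 218-1-32-32-20-26-23-42-13-36-7-26-5-44 1-46 5-33 15-48 17-36 20-31 19-22 18-18 28-23 49-28 30-11 3-4z"/>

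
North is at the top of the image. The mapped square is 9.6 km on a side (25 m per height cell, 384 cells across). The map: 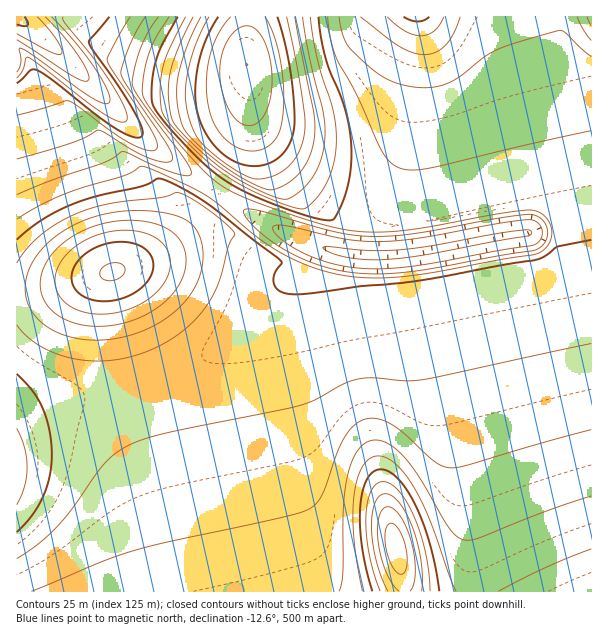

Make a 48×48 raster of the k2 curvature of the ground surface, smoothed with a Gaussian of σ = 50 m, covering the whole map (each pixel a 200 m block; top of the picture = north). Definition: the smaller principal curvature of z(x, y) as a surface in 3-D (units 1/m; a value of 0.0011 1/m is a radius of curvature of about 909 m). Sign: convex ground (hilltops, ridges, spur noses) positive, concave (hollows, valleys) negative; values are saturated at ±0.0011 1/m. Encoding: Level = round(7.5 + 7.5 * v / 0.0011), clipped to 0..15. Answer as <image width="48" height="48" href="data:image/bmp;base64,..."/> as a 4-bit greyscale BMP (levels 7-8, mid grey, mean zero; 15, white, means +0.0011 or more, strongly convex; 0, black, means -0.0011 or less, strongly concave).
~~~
<image width="48" height="48" href="data:image/bmp;base64,Qk32BAAAAAAAAHYAAAAoAAAAMAAAADAAAAABAAQAAAAAAIAEAAATCwAAEwsAABAAAAAAAAAAAAAAABEREQAiIiIAMzMzAERERABVVVUAZmZmAHd3dwCIiIgAmZmZAKqqqgC7u7sAzMzMAN3d3QDu7u4A////AHd3d3d3d3d3d3d3d3d2VXiHZVd3d3d3d3d3d3d3d3d3d3d3d3d1RXiIZVd3d3d3d3d3d3d3d3d3d3d3d3dlRoiIVFd3d3d3d3d3d3d3d3eHd3d3d3dlR4mHVGd3d3d3d3d3d3d3d3eHd3d3d3dkV4mHRGd3d3d3d3d3d3d3d3eHd3d3d3dkWImGRWd3d3d3d3d3d3d3d3eId3d3d3dlaIiGRWd3d3d3d3d3d3d3d3eId3d3d3dlZ4h1Vnd3d3d3d3d3d3d3d3eIh3d3d3dlZ4h1Vnd3d3d3d3d3d3d3d3iIh3d3d3dmZ3dlZnd3d3d3d3d3d3d3d3iIh3d3d3dmd3dlZ3d3d3d3d3d3d3d3d3iIh3d3d3dmd3dmZ3d3d3d3d3d3d3d3d3eIiHd3d3d3d3dmd3d3d3d3d3d3d3d3d3d3h3d3d3d3d3d3d3d3d3d3d3d3d3d3d3d3d3d3d3d3d3d3d3d3d3d3d3d3d3d3d3d3d3d3d3d3d3d3d3d3d3d3d3d3d3d3d3d3d3d3d3d3d3d3d3d3d3d3d3d3d3d3d3d3d3d3d3d3d3d3d3d3d3d3d3d3d3d3d3d3d3d3d3d3d3d3d3d3d3d3d3d3d3d3d3d3d3d3d3d3d3d3d3d3d3d3d3d3d3dmZ3d3d3d3d3d3d3d3d3d3d3d3d3d3d3d3d3d3d3d3d3d3d3d3d3d3d3d3d3d3d3d3d3d3d3d3d3d3d3d3d3d3d3d3d3d3iIiId3d3d3d3d3d3d3d3d3d3d3d3d3d4iIiIiHd3d3d3d3d3d3d3d3d3d3d3d3eIiIiIiId3d3d3d3d3d3d3d3d3d3d3d3eIiIiIiId3d3d3d3dlVEVWd3eIiHd3d3eIiIiIiId3d3d3dkIQAAABEjRneHd3d3d4iIiIiId3d3d2MQAAAAAAAAABEjJXd3d3iIiIiHd3d3cwAAASREQyEQAAAAAnd3d3eIiIh3d3eFEAASV4iIiId1QxEAA3d3d3d3d3d3Z4cgAANnd3d3d3eId3dkNnd3d3d3d3dmeGAAAld3d3d3d3d3eHd3d3d3d3d3d2ZngwABR4d3d3d3d3d3d3d4h3d3d3d3dmd3EAAWiId3d3d3d3d3d3d3d3d3d3d3d3dQAAN4iIh3d3d3d3d3d3d3d3d3d3d3d3MAAViIiIiHd3d3d3d3d3d3d3d3d3d3dyAAJoiIiIiHd3d3d3d3d3d3d3d3d3d3cQADeIiIiIiId3d3d3d3d3d3d3d3d3d3EABIiIiIiIiId2Z3d3d3d3d3d3d3d3dyAAWIiIiIiId3d2Z3d3d3d3d3d3d3d4cgAFd3iIiHiIh3dmZ3d3d3d3d3d3d2iHIAFXd4iIiIiIh3ZmZ3d3d3d3d3d3eDliABV3d3iIiIiIh3Zmd3d3d3d3d3d3hzcQAVd3d3eIiIiIiHZmd3d3d3d3d3d4d1EAFnd3d3eIiIiIh3Zmd3d2Z3d3d3d3dxABZ3d3d3eIiIiId3Zmd3d2Znd3d3eHdwAmd3d3d2d4iIiHd3ZmZ3dlVnd3d3d3dg=="/>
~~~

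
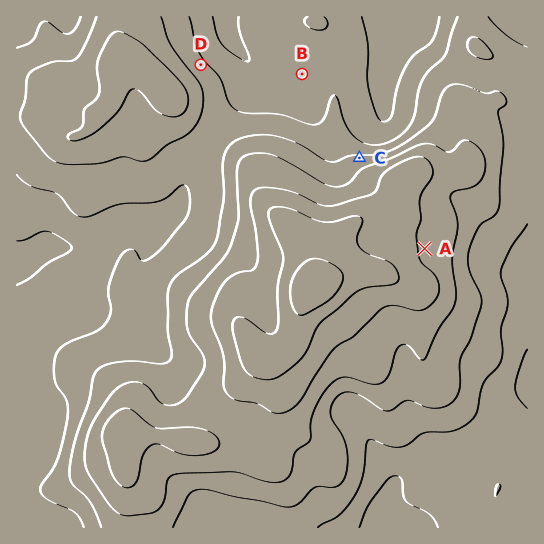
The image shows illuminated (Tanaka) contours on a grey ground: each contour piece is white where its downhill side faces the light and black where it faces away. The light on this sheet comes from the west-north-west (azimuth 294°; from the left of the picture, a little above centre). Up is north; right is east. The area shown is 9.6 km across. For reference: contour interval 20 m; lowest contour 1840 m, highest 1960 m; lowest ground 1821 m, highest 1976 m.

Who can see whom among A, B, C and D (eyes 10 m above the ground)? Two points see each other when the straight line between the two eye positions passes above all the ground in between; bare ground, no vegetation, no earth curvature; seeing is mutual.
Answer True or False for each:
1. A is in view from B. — False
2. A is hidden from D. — True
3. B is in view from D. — True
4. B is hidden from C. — False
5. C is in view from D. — True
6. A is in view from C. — False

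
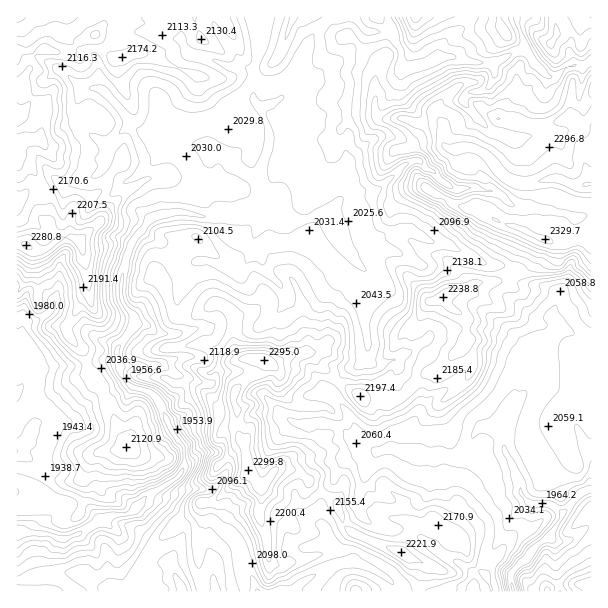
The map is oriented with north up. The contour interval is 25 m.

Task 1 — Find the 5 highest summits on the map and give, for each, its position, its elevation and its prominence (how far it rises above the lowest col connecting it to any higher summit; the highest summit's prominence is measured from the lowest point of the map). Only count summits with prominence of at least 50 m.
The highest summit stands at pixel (248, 470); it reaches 2300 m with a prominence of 167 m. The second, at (441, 297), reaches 2239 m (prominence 70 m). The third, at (506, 33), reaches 2237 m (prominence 65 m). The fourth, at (401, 552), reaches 2222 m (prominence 65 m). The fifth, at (126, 447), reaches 2121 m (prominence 62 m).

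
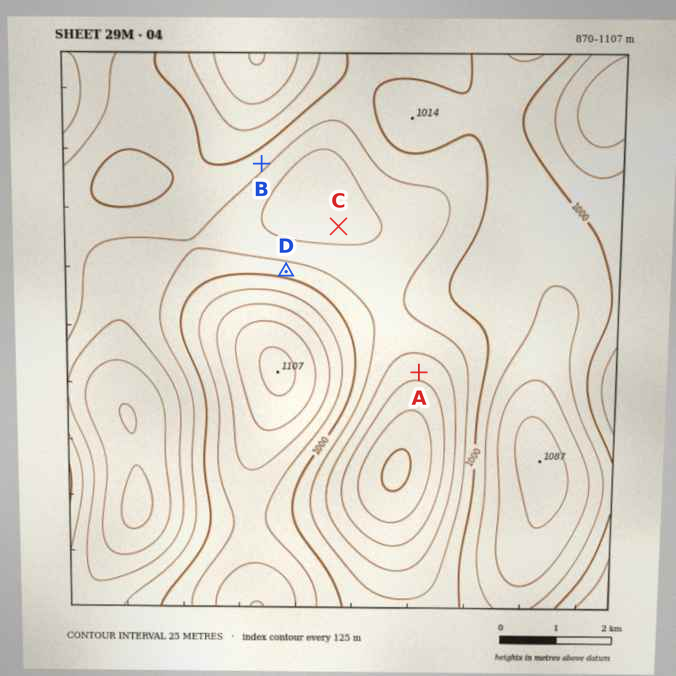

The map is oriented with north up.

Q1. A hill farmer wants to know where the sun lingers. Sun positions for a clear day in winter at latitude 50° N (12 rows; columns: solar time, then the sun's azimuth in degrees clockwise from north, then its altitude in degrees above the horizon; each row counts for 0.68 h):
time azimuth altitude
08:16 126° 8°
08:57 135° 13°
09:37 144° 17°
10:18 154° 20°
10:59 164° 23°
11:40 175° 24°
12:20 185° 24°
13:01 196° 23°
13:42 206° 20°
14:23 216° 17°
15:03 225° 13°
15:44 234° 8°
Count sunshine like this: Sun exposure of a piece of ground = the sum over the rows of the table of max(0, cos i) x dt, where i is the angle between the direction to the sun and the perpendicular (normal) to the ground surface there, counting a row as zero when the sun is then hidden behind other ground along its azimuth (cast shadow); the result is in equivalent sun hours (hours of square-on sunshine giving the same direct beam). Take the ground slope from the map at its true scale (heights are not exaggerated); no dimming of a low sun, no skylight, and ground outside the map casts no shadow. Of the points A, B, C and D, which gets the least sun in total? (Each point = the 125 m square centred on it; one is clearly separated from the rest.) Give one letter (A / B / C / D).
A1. D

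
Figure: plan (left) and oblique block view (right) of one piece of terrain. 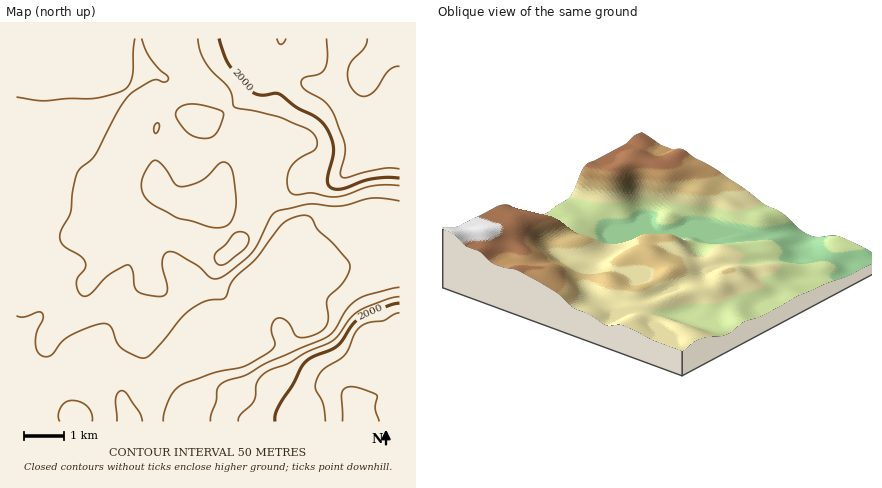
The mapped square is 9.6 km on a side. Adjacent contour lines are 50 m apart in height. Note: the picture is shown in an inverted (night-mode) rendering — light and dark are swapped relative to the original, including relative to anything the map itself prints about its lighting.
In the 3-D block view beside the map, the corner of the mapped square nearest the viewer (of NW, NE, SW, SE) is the NW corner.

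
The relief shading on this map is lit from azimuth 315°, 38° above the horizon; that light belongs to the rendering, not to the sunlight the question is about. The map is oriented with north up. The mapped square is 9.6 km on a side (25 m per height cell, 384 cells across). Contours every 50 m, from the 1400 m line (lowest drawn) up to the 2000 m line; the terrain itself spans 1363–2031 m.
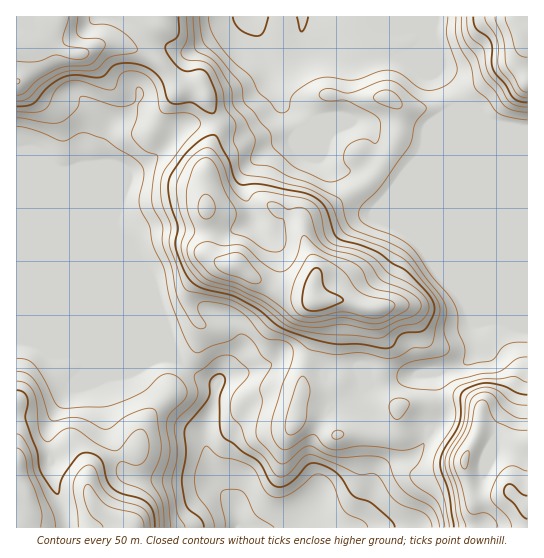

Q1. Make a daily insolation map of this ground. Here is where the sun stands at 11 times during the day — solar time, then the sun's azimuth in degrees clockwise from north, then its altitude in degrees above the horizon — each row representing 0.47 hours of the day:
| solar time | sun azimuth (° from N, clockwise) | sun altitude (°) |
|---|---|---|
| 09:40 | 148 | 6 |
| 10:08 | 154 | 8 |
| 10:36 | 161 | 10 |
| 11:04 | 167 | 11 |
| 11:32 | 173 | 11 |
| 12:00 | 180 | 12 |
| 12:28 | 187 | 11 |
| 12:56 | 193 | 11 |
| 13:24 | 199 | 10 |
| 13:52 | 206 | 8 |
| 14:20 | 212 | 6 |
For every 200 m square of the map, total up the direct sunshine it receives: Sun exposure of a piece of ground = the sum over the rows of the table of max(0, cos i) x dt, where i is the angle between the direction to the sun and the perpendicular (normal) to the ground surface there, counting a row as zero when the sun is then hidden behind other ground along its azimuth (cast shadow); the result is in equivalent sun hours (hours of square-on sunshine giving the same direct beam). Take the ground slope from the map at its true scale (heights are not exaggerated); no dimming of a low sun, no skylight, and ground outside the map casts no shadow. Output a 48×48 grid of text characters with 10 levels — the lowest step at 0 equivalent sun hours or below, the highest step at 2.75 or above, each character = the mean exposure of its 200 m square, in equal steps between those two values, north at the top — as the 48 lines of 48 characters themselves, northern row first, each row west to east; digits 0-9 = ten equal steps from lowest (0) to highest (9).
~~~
333333211223333222112222222233333333333222344432
223332000112344321112222222233333333333333566533
333320002222235520011222222233333332322345664433
333333346654211100001122222222222222222335642244
334689976788631000000112222111121000122234443444
247999985567752000000012211000000000012222346753
568776775334443222111121111000000000000111346765
975433456532334543222211122233222221000012345579
985433345542236766411011222345555664322233334699
987544444432234445410011112222233444444323333578
667655443222233210123100112222211222332222223333
445544444433332100022111000112101223332222222333
333444444555431000011210000011112223432222222333
333344333455410000001100000001122223322222222333
333333333333210012111000000000111133222222222333
333333333322222122210000000000001232222222222333
333333333322233321110000000000012322222222222333
333333333323334322210121000000001111122222222333
333333333333454444432223321110000001112222223333
333333333333444444432112321100000000111222223333
333333333333322111100001222000000000011222223333
333333333333344210000001122000000000001122233333
333333333333455543100000011000000000001122233333
333333333333344576544200001100000000000122233333
333333333333333478998631011122111000000022333333
333333333333333479999984222221100000000012333333
333333333333334557999998532322210000000002333332
333332333333334433467899865778875345554322233322
333322333333333442123567899999999999976421122222
332222223333333444333556999998778887875211111112
222222222333333445565556777788788864454210100000
002222222333333345665344433456677776555431000000
001222222333211245554443212334333455655431000000
001222222222100035533221112233223333322110000000
001122222111111112321112212223333321000000000000
011110111110113333311233222333333220000111000000
331000000000025655323332122333333322333222211000
322000000000135554334322222332222333443211221000
021000000011123333234322234531122233322200122100
011011000112222233345444456644444444432100133210
011221000122332223455676567778777766532000242222
122221001233333333456776566799866664322222332112
311110011113344333444555666677754443222455322001
210111110000123323344445676545554444433455321101
311133210000011222234345775433445445665444322221
321124320000012211134334554333455444677544434542
332123432100022100123334433333445555556544555654
333223333321222111223444333333333444444444444444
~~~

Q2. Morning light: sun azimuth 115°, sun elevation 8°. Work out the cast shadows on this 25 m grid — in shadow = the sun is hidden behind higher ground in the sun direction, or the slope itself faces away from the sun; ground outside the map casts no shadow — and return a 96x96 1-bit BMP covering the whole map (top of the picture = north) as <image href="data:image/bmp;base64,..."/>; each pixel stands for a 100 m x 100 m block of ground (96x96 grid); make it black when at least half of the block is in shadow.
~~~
<image width="96" height="96" href="data:image/bmp;base64,Qk2+BAAAAAAAAD4AAAAoAAAAYAAAAGAAAAABAAEAAAAAAIAEAAATCwAAEwsAAAIAAAAAAAAA////AAAAAAAAOAAAAAAAAAAH+DwAeAAAAAAAAAAP+DgAeAAAAAAAAAAf+AAA+AAAAAAAAAB/+AAA+AAAAAAAAAD/+AAA+AAAAAAAAAP/+EAB+AAAAAAADA//+eAB+AAAAAIAHB//8eAD+AAAAA8AHH//8/AD+AAAAA8AAH//8/AH+AAAAB8AAH//8/AH+AAAAB+AAP//8fAH+AAAAB8AAP//8HAD+AAAAA8AAH//8AAAAAAAAAAAAD//8AAAAAAAAAAAAB//+AABAAAAADAAQA//+AADgAAABH3A4B///AADgDgADn/AYB///AADwDgADn/gAD///gABwDwADz/gAD///gAA4D4ADz/gAD///gAAAD4AD7/gAB///gAAAAAAD7/wAAf//gAAAAAAD9/wAAP//wAAAAAAB//wAAP//wAAAAAAB//wAAf//4AAAAAAB//4AAP///AAAAAAA//4AAP///gAAAAAAf/4AAP///gAAAAAAD/4AAH///wAAAAAAAH4AAA4A/wAAAAAAAD8AAAAAPwAAAAAAAB4AAAAAAAAAAAAAAAwAAAAAAAAAAACAAAAAAAAAAAAAAAHAAAAAAAAAAAAAAAHAAAAAAAAAAAAAAAPAAAAAAAAAAAAAAAPAAPgAAAAAAAAAAAeAAPwAAAAAAAAAAAeAAA8AAAAAAAAAAA+AAA+AAAAAAAAAAA+AAA+AAAAAAAAAAB+AAB+AAAAAAAAAAB/AAB+AAAAAAAAAAD/wAD+AAAAAAAAAAD/4AD+AAAAAAAAAAH/8AD/AAAAAAAAAAH/wAH/AAAAAAAAAAP/wwH/AAAAAAAAAAf/44P+AAAAAAAAAA//54P8AAAAAAAAAB//44P8AAAAAAAAAD//4AP4AAAAAAAAAH//wAA4AAAAAAAAAP//wAA4AAAAAAAAAf//wAAAAAAAAAAAA///wAAAAAAAAAAAB///wAAAAAAAAAAAD///wAAAAAAAAAAAD///wAwAAAAAAAAAH///wBwAAAAAAAAAB///wDwAAAAAAAAAAf//wDgAAAAAAAAAAf//wAAAAAAAAAAAA///wAAAAAAAAAAAB///4AAAAAAAAAAAB///4AAAAAAAAAAAB///4AAAAAAAAAAAB///8AAAAAAAAAAAA///8AAAAAAAAAAAAf//8AAAAAAAAAAAAP//8AAAAAAAAAAAAH//8AAAAAAAAAAAADwH8AAAAAAAAAAAAAAAAAAAAAAAAAAAAAAAAAAAAAAAAAAAAABAAAAAAAAAAAAAAADwAAAAAAAAADAAAAD4AAAAAAAAAHgAAAH4AAABAPAAAPwAAAH4AAAHg/gAAf4AAAPwAAAHx/gAB/4AAAPgAAAHh/gAH/4AAAAAAAAAD/AAf/gAAAAAwAAAAAAA//AAAAAAQAAAAAAB//gAAAAAAAAAAAAD//gAAAAAAAAAAAAP//gAAAAAAAAAAAAf//gAAAAAAAAAAAA///gAAAAAAAAAAAB///gAAAAAAAAAAAB///AAAAAAAAAAAAD///AAAAAAAAAAAAD///A="/>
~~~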